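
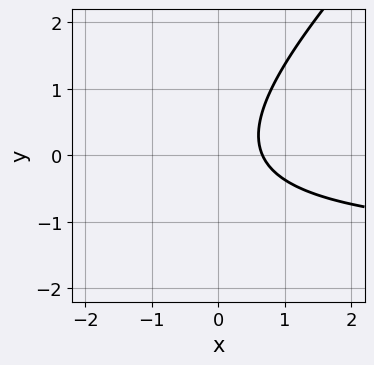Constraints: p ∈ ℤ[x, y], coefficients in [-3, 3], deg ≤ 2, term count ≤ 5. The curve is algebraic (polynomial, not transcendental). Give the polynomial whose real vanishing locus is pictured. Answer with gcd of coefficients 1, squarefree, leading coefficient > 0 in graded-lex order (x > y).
2*x*y - 2*y^2 + 3*x - 2

The degree is 2 — no degree-1 curve has this shape.
Reading off the gridlines: no y-intercept at any integer in the box.
Matching integer coefficients to the picture gives p.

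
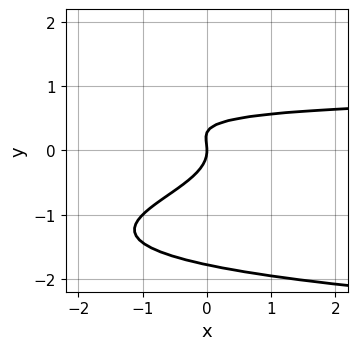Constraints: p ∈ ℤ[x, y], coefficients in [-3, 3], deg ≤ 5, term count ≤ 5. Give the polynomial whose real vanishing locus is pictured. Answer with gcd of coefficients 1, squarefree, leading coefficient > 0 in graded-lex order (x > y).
(a) The degree is 4 — the shape is more complex than any degree-3 curve.
(b) Against the integer gridlines: one x-axis crossing is at x = 0; it crosses the y-axis at the gridline y = 0.
(c) These observations pin down the coefficients.

2*y^4 + 3*y^3 + x*y - y^2 - x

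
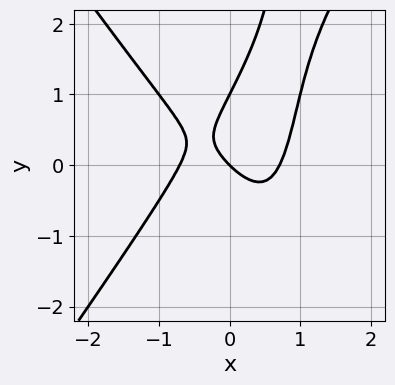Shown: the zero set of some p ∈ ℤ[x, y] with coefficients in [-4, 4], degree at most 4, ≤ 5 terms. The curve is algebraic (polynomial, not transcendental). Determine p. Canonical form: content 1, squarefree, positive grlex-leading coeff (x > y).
2*x^3 - x*y^2 + y^2 - x - y

(a) The degree is 3 — the shape is more complex than any degree-2 curve.
(b) Checking where it meets the axes: among the integer gridlines, it crosses the y-axis at y ∈ {0, 1}; it crosses the x-axis at the gridline x = 0.
(c) Fitting integer coefficients to these (and the overall shape) gives p.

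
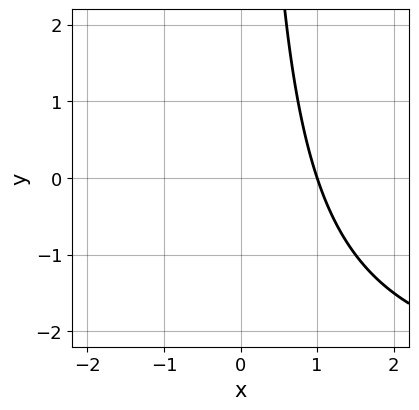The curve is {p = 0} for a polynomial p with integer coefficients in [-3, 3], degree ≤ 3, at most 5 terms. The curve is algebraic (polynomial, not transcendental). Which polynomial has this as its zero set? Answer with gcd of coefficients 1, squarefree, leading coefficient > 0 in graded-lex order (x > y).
x*y + 3*x - 3

First, deg p = 2. A generic line meets the curve in up to 2 points.
Next, against the integer gridlines: the curve avoids every integer y-axis point in the box; one x-axis crossing is at x = 1.
Finally, matching integer coefficients to the picture gives p.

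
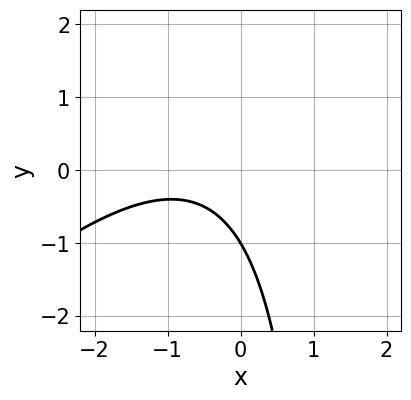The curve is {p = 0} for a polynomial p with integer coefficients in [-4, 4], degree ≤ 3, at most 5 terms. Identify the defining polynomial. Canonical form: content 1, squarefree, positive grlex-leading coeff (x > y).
The degree is 2 — a generic line meets the curve in up to 2 points.
From the visible intercepts: the curve avoids every integer x-axis point in the box; one y-axis crossing is at y = -1.
Together with the visible shape, these determine p as stated.

2*x^2 - 2*x*y + 3*x + 3*y + 3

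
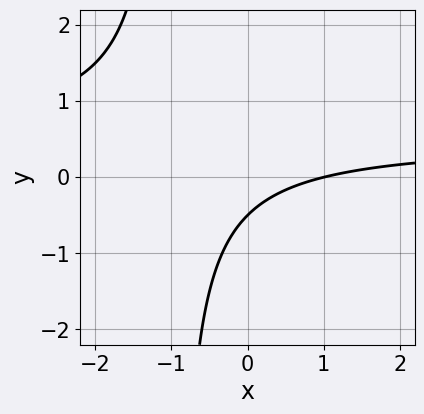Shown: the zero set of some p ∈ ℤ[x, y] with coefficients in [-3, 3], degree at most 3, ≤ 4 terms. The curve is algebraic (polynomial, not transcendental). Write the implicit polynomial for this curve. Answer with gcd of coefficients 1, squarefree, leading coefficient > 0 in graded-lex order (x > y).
1. deg p = 2. The shape is more complex than any degree-1 curve.
2. Observable constraints: one x-axis crossing is at x = 1.
3. Putting this together gives p.

2*x*y - x + 2*y + 1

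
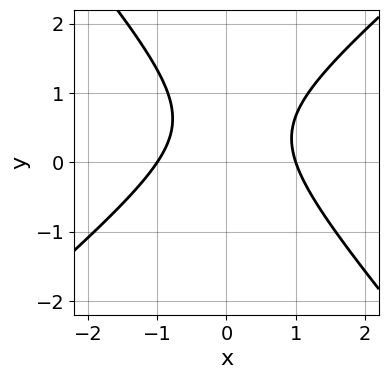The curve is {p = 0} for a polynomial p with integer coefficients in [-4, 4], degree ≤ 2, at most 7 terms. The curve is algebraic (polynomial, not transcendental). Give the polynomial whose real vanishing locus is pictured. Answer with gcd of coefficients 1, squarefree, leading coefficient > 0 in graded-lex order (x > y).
1. deg p = 2. The shape is more complex than any degree-1 curve.
2. Observable constraints: the curve avoids every integer y-axis point in the box; the x-axis gridline crossings are at x ∈ {-1, 1}.
3. These observations pin down the coefficients.

3*x^2 - x*y - 3*y^2 + 3*y - 3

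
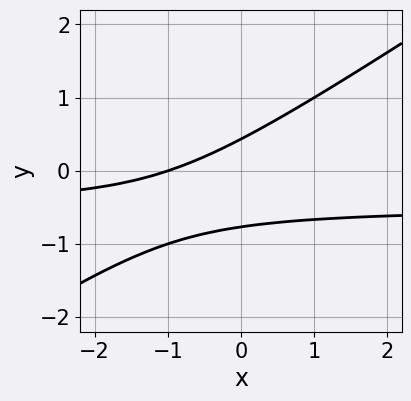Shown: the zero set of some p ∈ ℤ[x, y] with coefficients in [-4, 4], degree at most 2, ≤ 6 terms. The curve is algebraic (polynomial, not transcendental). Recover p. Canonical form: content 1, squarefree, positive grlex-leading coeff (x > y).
2*x*y - 3*y^2 + x - y + 1

deg p = 2.
From the visible intercepts: one x-axis crossing is at x = -1.
Fitting integer coefficients to these (and the overall shape) gives p.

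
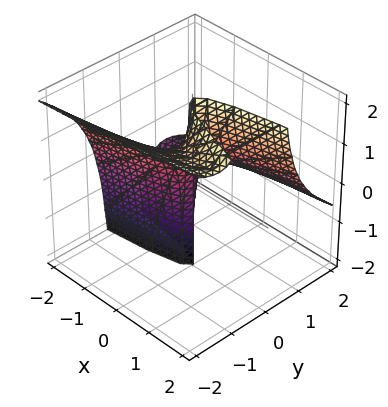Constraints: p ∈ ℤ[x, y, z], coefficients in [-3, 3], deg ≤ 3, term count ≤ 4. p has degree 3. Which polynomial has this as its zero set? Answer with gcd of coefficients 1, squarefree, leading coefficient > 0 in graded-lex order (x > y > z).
2*y^3 + 3*y^2*z - 2*y^2 - x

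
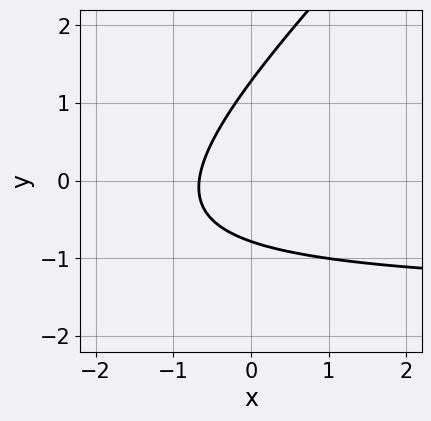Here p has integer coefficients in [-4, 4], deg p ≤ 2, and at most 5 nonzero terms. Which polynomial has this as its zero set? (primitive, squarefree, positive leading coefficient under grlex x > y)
2*x*y - 2*y^2 + 3*x + y + 2

1. The degree is 2 — the shape is more complex than any degree-1 curve.
2. Putting this together gives p.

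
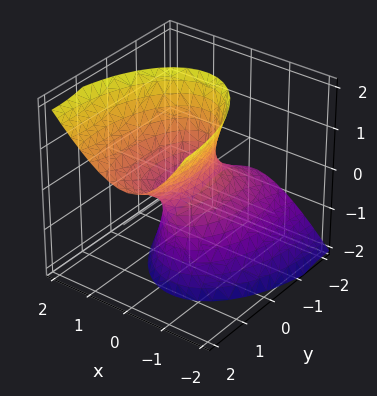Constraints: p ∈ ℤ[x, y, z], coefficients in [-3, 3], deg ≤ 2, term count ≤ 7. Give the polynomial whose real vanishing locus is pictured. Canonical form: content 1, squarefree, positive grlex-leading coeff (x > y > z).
3*x^2 - x*z + y^2 - 2*y*z - z^2 - 1

The degree is 2 — a generic line meets the surface in up to 2 points.
Observable constraints: among the integer gridlines, it crosses the y-axis at y ∈ {-1, 1}; it misses every integer gridline on the z-axis.
Matching integer coefficients to the picture gives p.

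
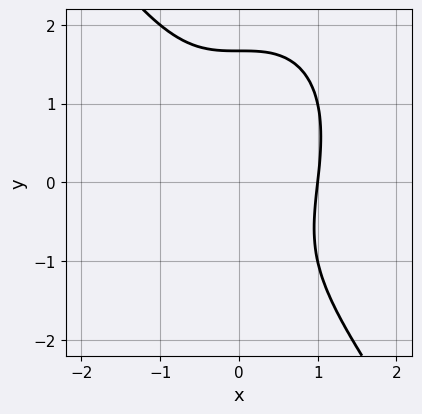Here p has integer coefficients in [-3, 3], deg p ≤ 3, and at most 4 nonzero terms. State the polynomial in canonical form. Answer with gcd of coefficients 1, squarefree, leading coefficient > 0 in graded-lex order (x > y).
(a) Degree: the shape is more complex than any degree-2 curve, so deg p = 3.
(b) From the axis intercepts and sections: it crosses the x-axis at the gridline x = 1.
(c) Assembling these constraints gives the stated polynomial.

3*x^3 + y^3 - y - 3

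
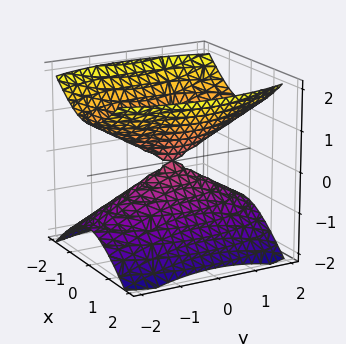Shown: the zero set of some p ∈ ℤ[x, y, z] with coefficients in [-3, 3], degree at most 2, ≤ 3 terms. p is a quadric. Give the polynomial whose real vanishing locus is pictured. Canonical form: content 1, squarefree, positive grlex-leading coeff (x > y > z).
3*x^2 + y^2 - 3*z^2

(a) I count 2 distinct pieces. Treating them together as one polynomial.
(b) Degree: two nappes meeting at a single point; a quadric, so deg p = 2.
(c) Symmetries: the y ↦ −y reflection is a symmetry, so y appears only in even powers; it's symmetric under z → −z, forcing even powers of z; the x ↦ −x reflection is a symmetry, so x appears only in even powers.
(d) Against the integer gridlines: one z-axis crossing is at z = 0; it crosses the x-axis at the gridline x = 0; it crosses the y-axis at the gridline y = 0.
(e) The integer polynomial consistent with all of this is the stated p.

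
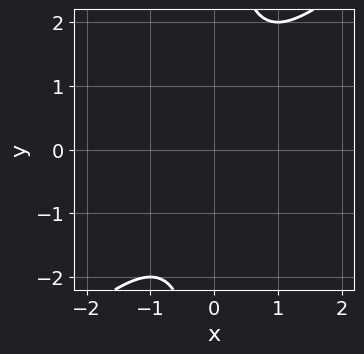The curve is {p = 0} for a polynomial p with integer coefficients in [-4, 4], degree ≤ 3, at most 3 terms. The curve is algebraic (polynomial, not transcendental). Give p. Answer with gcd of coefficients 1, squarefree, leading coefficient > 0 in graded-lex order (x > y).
First, the degree is 2 — a generic line meets the curve in up to 2 points.
Then, against the integer gridlines: it misses every integer gridline on the y-axis; the curve avoids every integer x-axis point in the box.
Finally, fitting integer coefficients to these (and the overall shape) gives p.

x^2 - x*y + 1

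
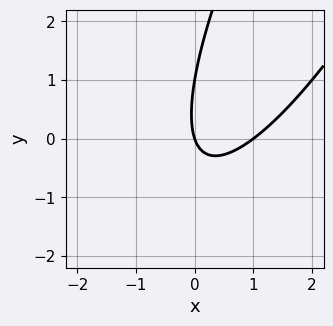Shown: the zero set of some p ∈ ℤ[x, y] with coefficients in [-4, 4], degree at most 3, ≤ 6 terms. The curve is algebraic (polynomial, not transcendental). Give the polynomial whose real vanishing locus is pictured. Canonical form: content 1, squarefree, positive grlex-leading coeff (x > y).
3*x^2 - 3*x*y + y^2 - 3*x - y

Degree: a generic line meets the curve in up to 2 points, so deg p = 2.
Checking where it meets the axes: the x-axis gridline crossings are at x ∈ {0, 1}; among the integer gridlines, it crosses the y-axis at y ∈ {0, 1}.
Together with the visible shape, these determine p as stated.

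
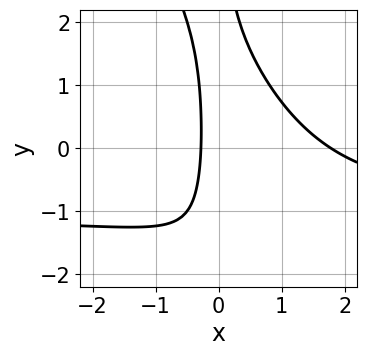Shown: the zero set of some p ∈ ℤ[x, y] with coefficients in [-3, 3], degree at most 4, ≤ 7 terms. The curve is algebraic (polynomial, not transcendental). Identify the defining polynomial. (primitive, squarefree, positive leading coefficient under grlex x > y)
First, degree: a generic line meets the curve in up to 3 points, so deg p = 3.
Next, from the visible intercepts: it misses every integer gridline on the y-axis.
Finally, these observations pin down the coefficients.

2*x^2*y + x*y^2 + 2*x^2 - 3*x - 1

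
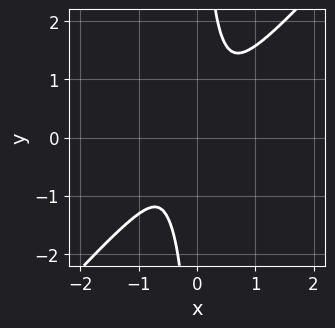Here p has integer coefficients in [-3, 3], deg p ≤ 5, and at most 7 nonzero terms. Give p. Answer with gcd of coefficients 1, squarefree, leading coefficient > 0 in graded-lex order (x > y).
2*x^4 + 2*x^3*y - 3*x*y^3 + x^2*y + 2*y^2

1. Degree: no degree-3 curve has this shape, so deg p = 4.
2. Solving for integer coefficients yields p as stated.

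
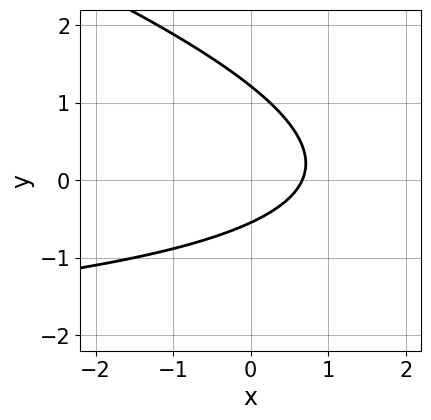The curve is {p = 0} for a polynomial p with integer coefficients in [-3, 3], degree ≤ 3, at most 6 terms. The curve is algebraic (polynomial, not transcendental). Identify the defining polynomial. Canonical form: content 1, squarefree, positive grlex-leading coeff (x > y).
(a) deg p = 2.
(b) The integer polynomial consistent with all of this is the stated p.

x*y + 3*y^2 + 3*x - 2*y - 2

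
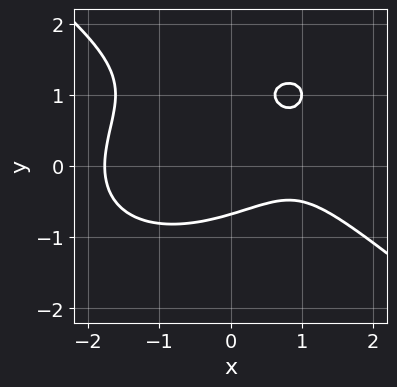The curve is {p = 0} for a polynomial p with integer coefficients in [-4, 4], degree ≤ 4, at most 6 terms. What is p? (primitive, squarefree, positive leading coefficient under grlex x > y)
deg p = 3. No degree-2 curve has this shape.
The integer polynomial consistent with all of this is the stated p.

x^3 + 2*y^3 - 3*y^2 - 2*x + 2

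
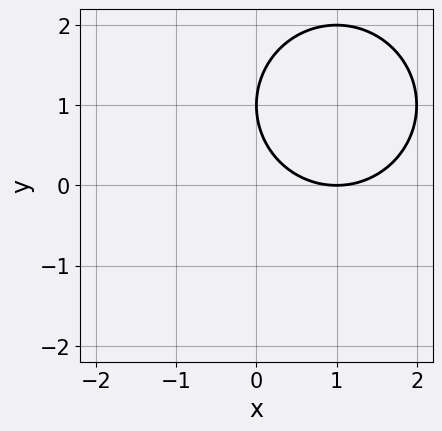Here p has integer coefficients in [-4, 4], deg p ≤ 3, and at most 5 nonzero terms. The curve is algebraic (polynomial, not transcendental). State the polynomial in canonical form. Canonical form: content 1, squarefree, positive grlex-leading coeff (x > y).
First, the degree is 2 — no degree-1 curve has this shape.
Next, from the visible intercepts: it meets the x-axis at x = 1 (among the integer gridlines); it meets the y-axis at y = 1 (among the integer gridlines).
Finally, matching integer coefficients to the picture gives p.

x^2 + y^2 - 2*x - 2*y + 1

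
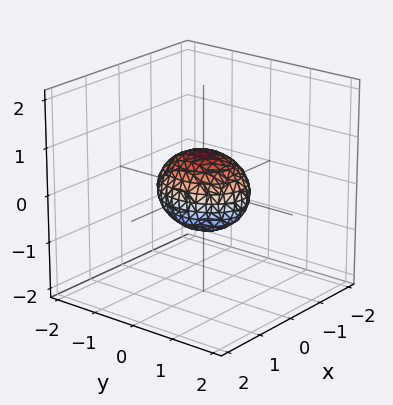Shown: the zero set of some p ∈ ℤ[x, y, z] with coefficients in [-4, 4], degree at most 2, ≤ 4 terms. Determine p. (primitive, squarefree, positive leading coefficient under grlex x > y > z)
First, degree: bounded and convex; a quadric, so deg p = 2.
Then, symmetries: the y ↦ −y reflection is a symmetry, so y appears only in even powers; the z ↦ −z reflection is a symmetry, so z appears only in even powers; it's symmetric under x → −x, forcing even powers of x.
Then, reading off the gridlines: the y-axis gridline crossings are at y ∈ {-1, 1}.
Finally, together with the visible shape, these determine p as stated.

3*x^2 + 2*y^2 + 3*z^2 - 2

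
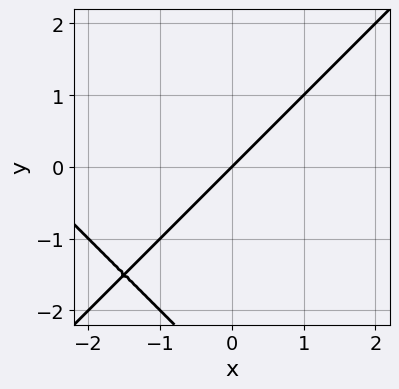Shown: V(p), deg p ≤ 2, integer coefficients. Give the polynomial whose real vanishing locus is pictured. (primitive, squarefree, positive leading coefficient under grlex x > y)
x^2 - y^2 + 3*x - 3*y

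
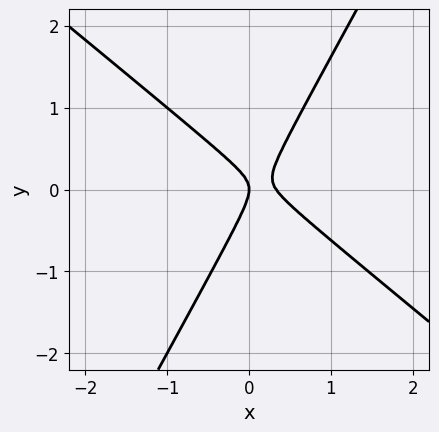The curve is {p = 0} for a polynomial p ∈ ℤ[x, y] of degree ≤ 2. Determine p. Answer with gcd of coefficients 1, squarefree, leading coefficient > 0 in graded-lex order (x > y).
3*x^2 + 2*x*y - 2*y^2 - x

First, the degree is 2 — no degree-1 curve has this shape.
Next, reading off the gridlines: it crosses the x-axis at the gridline x = 0; it meets the y-axis at y = 0 (among the integer gridlines).
Finally, assembling these constraints gives the stated polynomial.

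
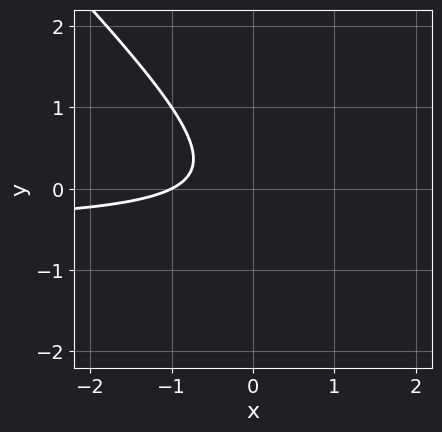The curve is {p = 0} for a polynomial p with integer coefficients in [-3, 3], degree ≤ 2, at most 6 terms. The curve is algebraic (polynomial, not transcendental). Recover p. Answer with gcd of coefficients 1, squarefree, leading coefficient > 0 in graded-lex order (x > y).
2*x*y + 2*y^2 + x + 1

The degree is 2 — no degree-1 curve has this shape.
Against the integer gridlines: it misses every integer gridline on the y-axis; it meets the x-axis at x = -1 (among the integer gridlines).
Together with the visible shape, these determine p as stated.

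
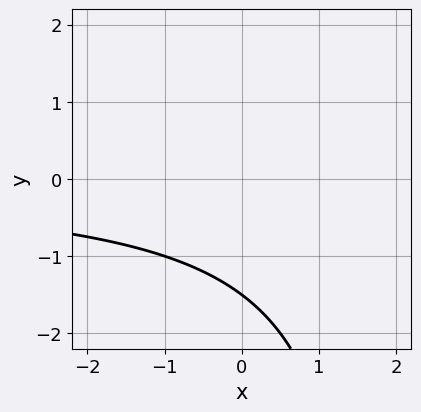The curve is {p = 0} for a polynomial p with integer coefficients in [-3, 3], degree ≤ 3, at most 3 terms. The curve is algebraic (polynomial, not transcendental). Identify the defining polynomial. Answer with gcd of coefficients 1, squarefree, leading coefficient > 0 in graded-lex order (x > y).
x*y - 2*y - 3

deg p = 2.
Checking where it meets the axes: no x-intercept at any integer in the box.
Fitting integer coefficients to these (and the overall shape) gives p.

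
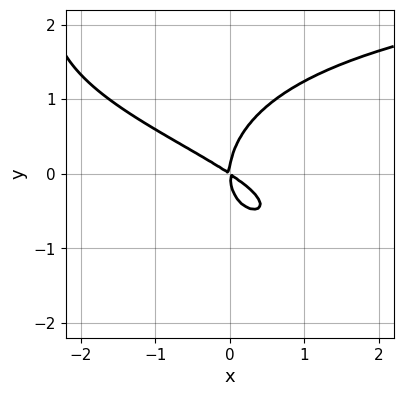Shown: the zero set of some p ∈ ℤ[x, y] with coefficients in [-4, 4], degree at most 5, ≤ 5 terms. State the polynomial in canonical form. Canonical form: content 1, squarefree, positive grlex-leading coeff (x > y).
x*y^3 + 2*y^3 - 2*x^2 - 3*x*y

1. Degree: a generic line meets the curve in up to 4 points, so deg p = 4.
2. Against the integer gridlines: it meets the x-axis at x = 0 (among the integer gridlines); it crosses the y-axis at the gridline y = 0.
3. The integer polynomial consistent with all of this is the stated p.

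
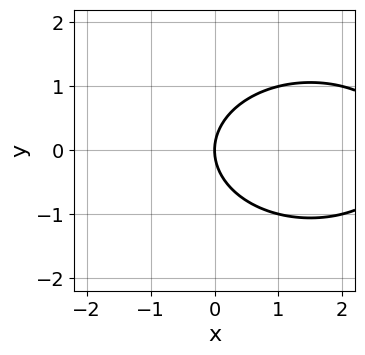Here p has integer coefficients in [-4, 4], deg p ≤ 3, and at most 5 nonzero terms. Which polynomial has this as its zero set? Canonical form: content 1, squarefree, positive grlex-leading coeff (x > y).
First, degree: a generic line meets the curve in up to 2 points, so deg p = 2.
Next, symmetries: mirror symmetry y ↦ −y ⇒ only even powers of y.
Then, against the integer gridlines: it meets the y-axis at y = 0 (among the integer gridlines); one x-axis crossing is at x = 0.
Finally, the integer polynomial consistent with all of this is the stated p.

x^2 + 2*y^2 - 3*x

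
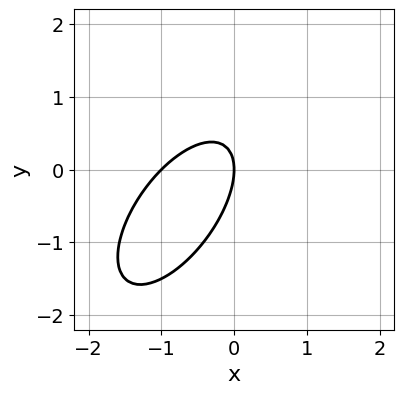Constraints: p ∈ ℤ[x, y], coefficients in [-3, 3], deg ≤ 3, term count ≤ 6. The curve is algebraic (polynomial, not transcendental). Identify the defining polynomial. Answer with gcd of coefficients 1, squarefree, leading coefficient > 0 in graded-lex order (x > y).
(a) The degree is 2 — no degree-1 curve has this shape.
(b) Reading off the gridlines: it meets the y-axis at y = 0 (among the integer gridlines); among the integer gridlines, it crosses the x-axis at x ∈ {-1, 0}.
(c) Solving for integer coefficients yields p as stated.

3*x^2 - 3*x*y + 2*y^2 + 3*x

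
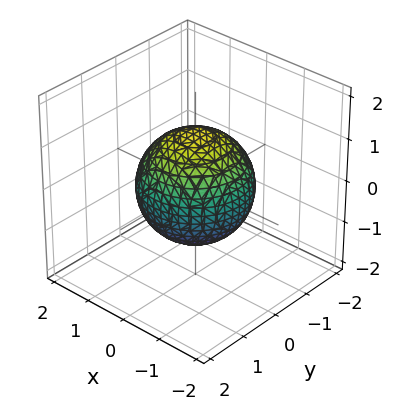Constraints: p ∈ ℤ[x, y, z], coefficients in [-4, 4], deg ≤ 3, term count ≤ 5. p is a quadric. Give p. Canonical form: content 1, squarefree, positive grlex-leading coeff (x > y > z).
deg p = 2. A closed, bounded, convex surface; a quadric.
By symmetry, every cross-section ⟂ z is a circle, so x, y appear only via x² + y²; mirror symmetry z ↦ −z ⇒ only even powers of z.
Reading off the gridlines: a circular section at z = 1 has radius between 0 and 1.
The integer polynomial consistent with all of this is the stated p.

2*x^2 + 2*y^2 + 2*z^2 - 3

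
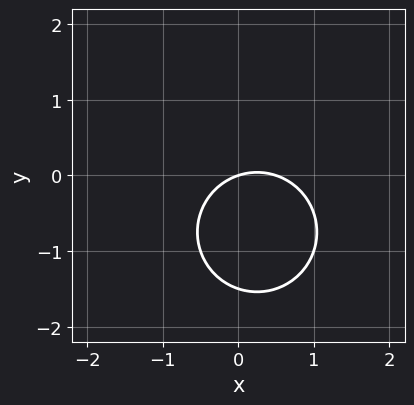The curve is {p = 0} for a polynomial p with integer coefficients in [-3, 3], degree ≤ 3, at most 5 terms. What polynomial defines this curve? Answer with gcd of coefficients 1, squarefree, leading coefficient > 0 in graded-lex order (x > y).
1. Degree: no degree-1 curve has this shape, so deg p = 2.
2. Observable constraints: it crosses the y-axis at the gridline y = 0; it crosses the x-axis at the gridline x = 0.
3. The integer polynomial consistent with all of this is the stated p.

2*x^2 + 2*y^2 - x + 3*y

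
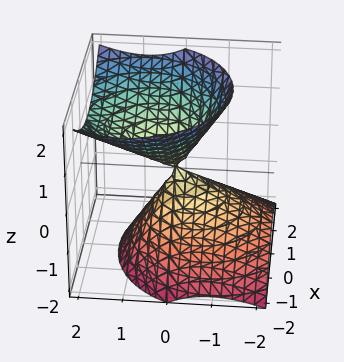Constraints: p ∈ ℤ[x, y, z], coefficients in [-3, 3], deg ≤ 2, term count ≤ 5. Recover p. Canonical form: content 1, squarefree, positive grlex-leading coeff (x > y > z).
The degree is 2 — the shape is more complex than any degree-1 surface.
Against the integer gridlines: it meets the y-axis at y = 0 (among the integer gridlines); it meets the x-axis at x = 0 (among the integer gridlines).
Matching integer coefficients to the picture gives p.

x^2 + y^2 - y*z - z^2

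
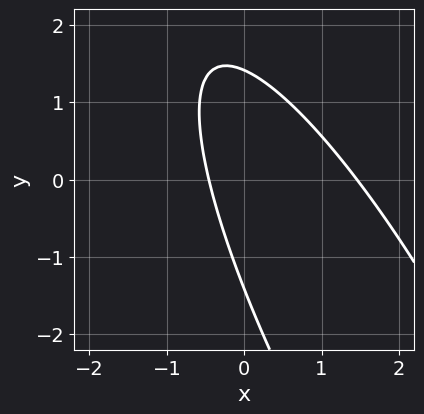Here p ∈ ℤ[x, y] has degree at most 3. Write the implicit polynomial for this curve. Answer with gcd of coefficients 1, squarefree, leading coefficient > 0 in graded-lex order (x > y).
(a) Degree: a generic line meets the curve in up to 2 points, so deg p = 2.
(b) Solving for integer coefficients yields p as stated.

3*x^2 + 3*x*y + y^2 - 3*x - 2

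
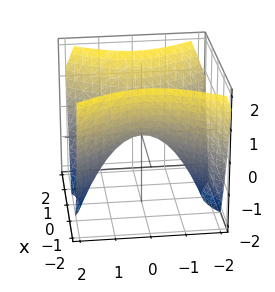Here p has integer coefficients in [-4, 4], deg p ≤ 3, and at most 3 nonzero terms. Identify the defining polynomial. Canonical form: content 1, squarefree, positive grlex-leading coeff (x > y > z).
First, degree: a hyperbolic paraboloid; a quadric, so deg p = 2.
Then, symmetries: the x ↦ −x reflection is a symmetry, so x appears only in even powers; mirror symmetry y ↦ −y ⇒ only even powers of y.
Then, checking where it meets the axes: it meets the x-axis at x = 0 (among the integer gridlines); it meets the z-axis at z = 0 (among the integer gridlines).
Finally, assembling these constraints gives the stated polynomial.

3*x^2 - 2*y^2 - 3*z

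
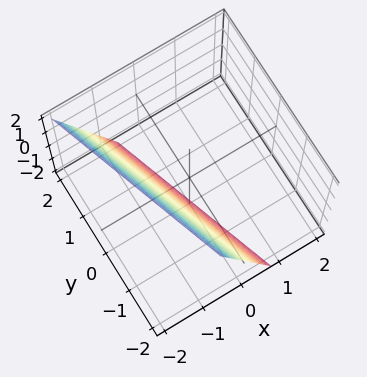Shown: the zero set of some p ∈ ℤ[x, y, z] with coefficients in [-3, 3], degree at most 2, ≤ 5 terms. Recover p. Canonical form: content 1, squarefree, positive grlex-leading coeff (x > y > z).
First, deg p = 1. The surface is flat (a plane).
Next, from the visible intercepts: it meets the y-axis at y = -2 (among the integer gridlines); it crosses the z-axis at the gridline z = -2.
Finally, assembling these constraints gives the stated polynomial.

3*x + y + z + 2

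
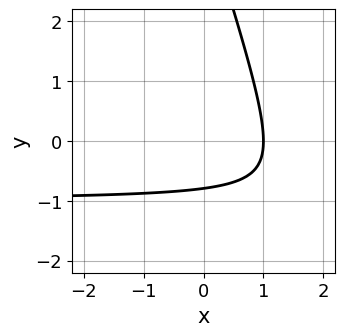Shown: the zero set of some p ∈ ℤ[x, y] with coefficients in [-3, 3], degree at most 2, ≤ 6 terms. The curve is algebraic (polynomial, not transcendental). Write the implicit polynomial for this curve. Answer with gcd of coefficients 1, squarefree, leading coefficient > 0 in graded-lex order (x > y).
deg p = 2.
From the visible intercepts: it meets the x-axis at x = 1 (among the integer gridlines).
Fitting integer coefficients to these (and the overall shape) gives p.

3*x*y + y^2 + 3*x - 3*y - 3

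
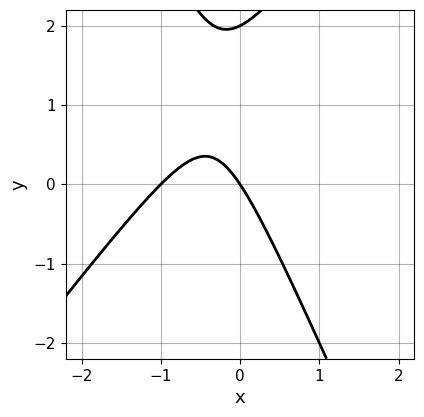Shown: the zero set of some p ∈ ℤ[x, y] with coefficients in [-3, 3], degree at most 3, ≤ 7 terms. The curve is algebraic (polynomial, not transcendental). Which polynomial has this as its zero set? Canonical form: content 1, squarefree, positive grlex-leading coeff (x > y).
3*x^2 - x*y - y^2 + 3*x + 2*y

First, the degree is 2 — a generic line meets the curve in up to 2 points.
Then, reading off the gridlines: among the integer gridlines, it crosses the y-axis at y ∈ {0, 2}; the x-axis gridline crossings are at x ∈ {-1, 0}.
Finally, solving for integer coefficients yields p as stated.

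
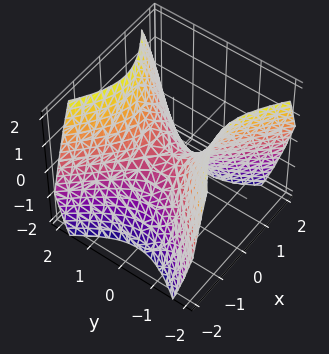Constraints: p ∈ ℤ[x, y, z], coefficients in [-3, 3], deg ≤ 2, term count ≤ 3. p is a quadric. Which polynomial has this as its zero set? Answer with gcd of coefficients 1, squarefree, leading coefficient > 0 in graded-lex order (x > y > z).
x^2 - y^2 + z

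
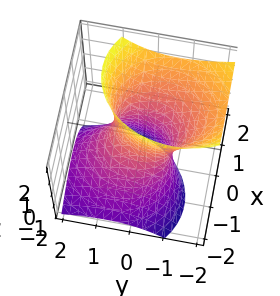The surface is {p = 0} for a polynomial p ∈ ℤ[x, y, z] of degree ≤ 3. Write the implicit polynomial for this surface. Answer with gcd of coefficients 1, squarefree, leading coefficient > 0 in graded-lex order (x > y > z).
3*x^2 - 3*x*z + 2*y^2 + 2*y*z - z^2 - 2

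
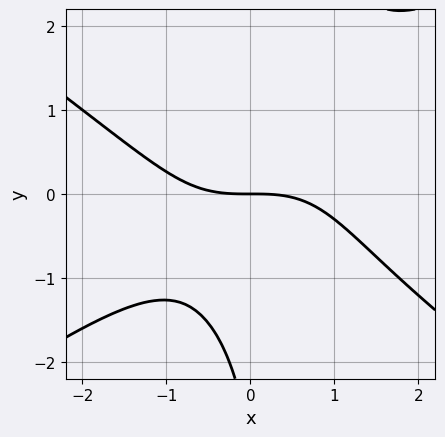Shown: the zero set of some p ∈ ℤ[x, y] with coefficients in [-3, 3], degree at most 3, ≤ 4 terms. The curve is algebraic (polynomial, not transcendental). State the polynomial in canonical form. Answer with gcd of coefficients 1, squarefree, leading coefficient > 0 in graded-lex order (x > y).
x^3 - 2*x*y^2 + y^2 + 3*y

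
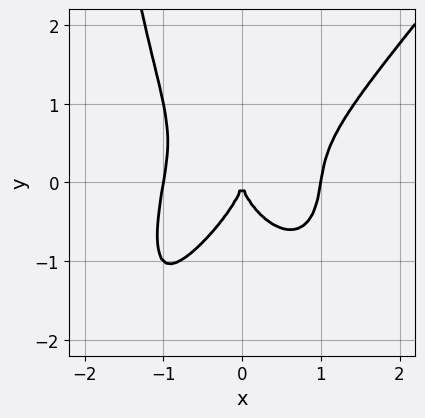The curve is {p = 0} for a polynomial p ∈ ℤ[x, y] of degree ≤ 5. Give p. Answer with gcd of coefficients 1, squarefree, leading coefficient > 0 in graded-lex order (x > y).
3*x^4 - x^3*y - x*y^3 - 2*y^3 - 3*x^2

1. The degree is 4 — no degree-3 curve has this shape.
2. Checking where it meets the axes: among the integer gridlines, it crosses the x-axis at x ∈ {-1, 0, 1}; it meets the y-axis at y = 0 (among the integer gridlines).
3. Matching integer coefficients to the picture gives p.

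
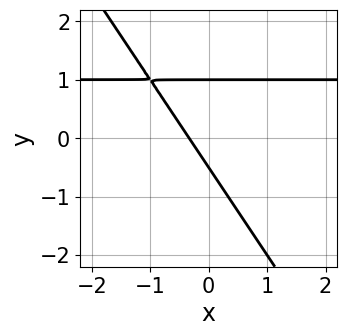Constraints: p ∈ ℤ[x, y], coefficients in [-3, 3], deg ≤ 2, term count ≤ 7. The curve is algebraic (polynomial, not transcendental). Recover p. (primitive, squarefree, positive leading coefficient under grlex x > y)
3*x*y + 2*y^2 - 3*x - y - 1

(a) deg p = 2. The shape is more complex than any degree-1 curve.
(b) From the visible intercepts: it crosses the y-axis at the gridline y = 1.
(c) Assembling these constraints gives the stated polynomial.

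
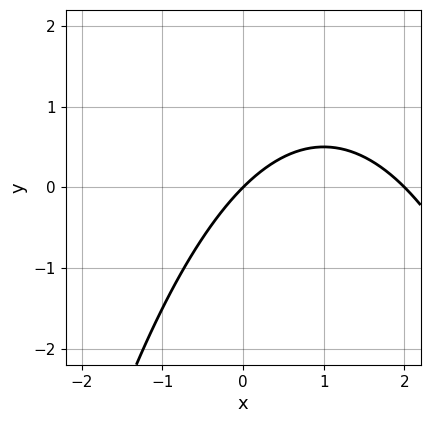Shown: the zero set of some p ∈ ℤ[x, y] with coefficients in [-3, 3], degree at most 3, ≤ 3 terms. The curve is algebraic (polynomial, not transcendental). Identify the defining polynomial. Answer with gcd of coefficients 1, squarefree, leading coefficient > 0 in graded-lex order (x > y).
x^2 - 2*x + 2*y

1. deg p = 2. A generic line meets the curve in up to 2 points.
2. Observable constraints: among the integer gridlines, it crosses the x-axis at x ∈ {0, 2}; it meets the y-axis at y = 0 (among the integer gridlines).
3. Solving for integer coefficients yields p as stated.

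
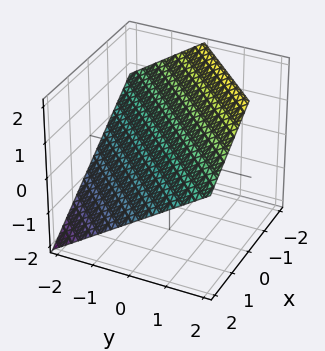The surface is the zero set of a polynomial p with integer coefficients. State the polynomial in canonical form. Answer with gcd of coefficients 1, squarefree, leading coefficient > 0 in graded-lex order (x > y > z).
2*x - 2*y + 3*z - 2

1. The degree is 1 — the surface is flat (a plane).
2. Checking where it meets the axes: it meets the x-axis at x = 1 (among the integer gridlines); one y-axis crossing is at y = -1.
3. The integer polynomial consistent with all of this is the stated p.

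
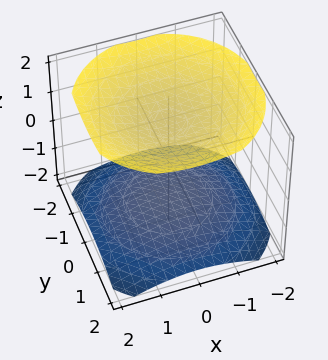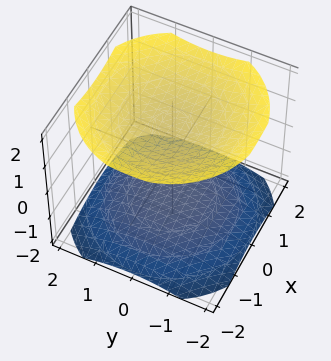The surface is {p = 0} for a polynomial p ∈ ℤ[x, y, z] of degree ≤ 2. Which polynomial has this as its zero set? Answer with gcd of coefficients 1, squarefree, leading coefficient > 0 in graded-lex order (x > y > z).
x^2 + y^2 - 2*z^2 + 3

(a) I count 2 distinct pieces. They look like related sheets of one shape, so recover p as a whole.
(b) The degree is 2 — two separate bowl-shaped sheets opening away from each other; a quadric.
(c) By symmetry, the z-axis is an axis of rotation, so x and y enter only as x² + y²; it's symmetric under z → −z, forcing even powers of z.
(d) Observable constraints: it misses every integer gridline on the y-axis; no x-intercept at any integer in the box.
(e) Matching integer coefficients to the picture gives p.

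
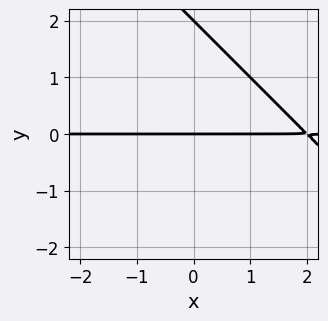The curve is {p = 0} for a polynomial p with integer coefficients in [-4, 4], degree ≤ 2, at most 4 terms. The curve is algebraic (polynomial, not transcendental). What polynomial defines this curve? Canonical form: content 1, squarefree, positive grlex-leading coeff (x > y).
x*y + y^2 - 2*y

(a) The degree is 2 — no degree-1 curve has this shape.
(b) Checking where it meets the axes: among the integer gridlines, it crosses the y-axis at y ∈ {0, 2}; the visible x-axis segment lies entirely on the curve.
(c) Together with the visible shape, these determine p as stated.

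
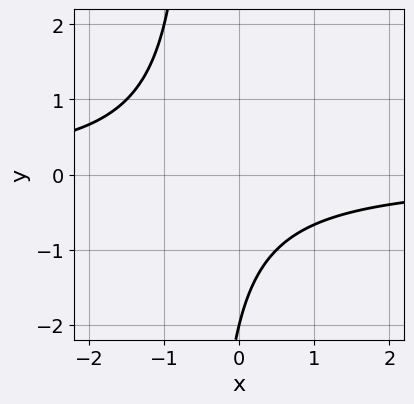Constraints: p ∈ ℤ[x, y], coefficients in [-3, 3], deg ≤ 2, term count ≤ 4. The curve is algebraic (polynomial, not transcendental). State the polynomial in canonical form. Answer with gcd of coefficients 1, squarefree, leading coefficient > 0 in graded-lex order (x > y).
Degree: no degree-1 curve has this shape, so deg p = 2.
Observable constraints: it crosses the y-axis at the gridline y = -2; the curve avoids every integer x-axis point in the box.
Solving for integer coefficients yields p as stated.

2*x*y + y + 2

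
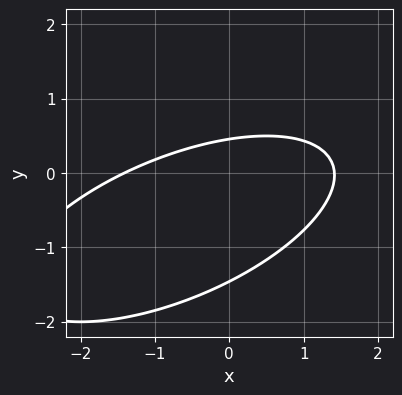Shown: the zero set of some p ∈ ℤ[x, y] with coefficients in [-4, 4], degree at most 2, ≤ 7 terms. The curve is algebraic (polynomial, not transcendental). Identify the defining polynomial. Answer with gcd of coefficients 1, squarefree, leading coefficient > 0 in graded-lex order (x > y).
deg p = 2. No degree-1 curve has this shape.
The integer polynomial consistent with all of this is the stated p.

x^2 - 2*x*y + 3*y^2 + 3*y - 2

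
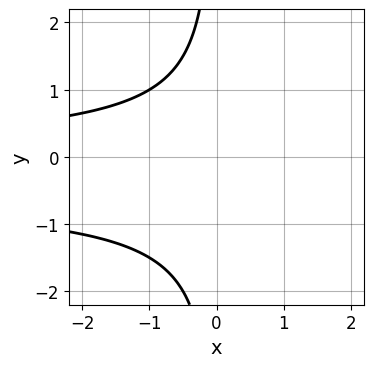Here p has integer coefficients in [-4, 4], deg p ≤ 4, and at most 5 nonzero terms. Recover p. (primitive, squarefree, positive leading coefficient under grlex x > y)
2*x*y^2 + x*y + 3

1. deg p = 3.
2. From the visible intercepts: it misses every integer gridline on the x-axis; no y-intercept at any integer in the box.
3. Solving for integer coefficients yields p as stated.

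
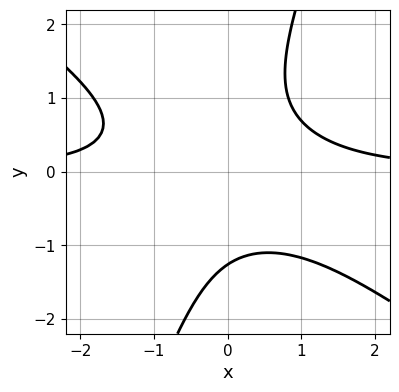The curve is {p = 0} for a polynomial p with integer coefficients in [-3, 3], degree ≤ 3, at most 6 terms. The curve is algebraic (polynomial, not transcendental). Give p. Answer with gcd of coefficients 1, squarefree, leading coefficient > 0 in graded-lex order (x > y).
2*x^2*y + 2*x*y^2 - y^3 - 2

(a) Degree: the shape is more complex than any degree-2 curve, so deg p = 3.
(b) From the visible intercepts: the curve avoids every integer x-axis point in the box.
(c) Together with the visible shape, these determine p as stated.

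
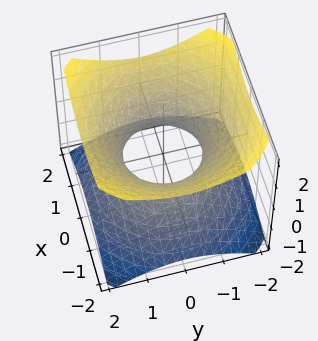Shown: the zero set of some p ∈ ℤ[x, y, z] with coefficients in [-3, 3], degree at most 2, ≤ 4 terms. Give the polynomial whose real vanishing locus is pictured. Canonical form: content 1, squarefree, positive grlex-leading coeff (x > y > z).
(a) The degree is 2 — no degree-1 surface has this shape.
(b) Symmetries: every cross-section ⟂ z is a circle, so x, y appear only via x² + y².
(c) Checking where it meets the axes: among the integer gridlines, it crosses the y-axis at y ∈ {-1, 1}; the x-axis gridline crossings are at x ∈ {-1, 1}; a circular section at z = 0 has radius exactly 1.
(d) Assembling these constraints gives the stated polynomial.

2*x^2 + 2*y^2 - 3*z^2 - 2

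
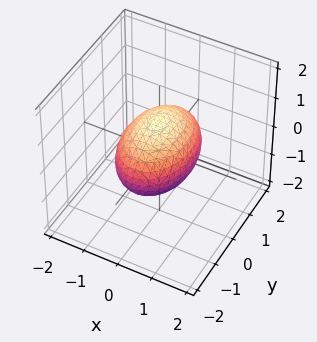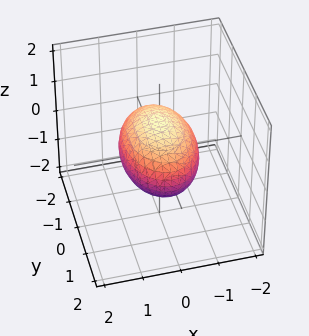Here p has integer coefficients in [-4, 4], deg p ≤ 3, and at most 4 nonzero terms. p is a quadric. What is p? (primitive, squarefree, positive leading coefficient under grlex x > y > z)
2*x^2 + y^2 + 2*z^2 - 2

(a) deg p = 2. A closed, bounded, convex surface; a quadric.
(b) Symmetries: it's symmetric under x → −x, forcing even powers of x; it's symmetric under z → −z, forcing even powers of z; it's symmetric under y → −y, forcing even powers of y.
(c) From the visible intercepts: the x-axis gridline crossings are at x ∈ {-1, 1}; among the integer gridlines, it crosses the z-axis at z ∈ {-1, 1}.
(d) Fitting integer coefficients to these (and the overall shape) gives p.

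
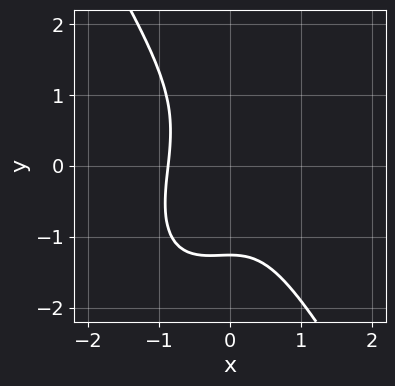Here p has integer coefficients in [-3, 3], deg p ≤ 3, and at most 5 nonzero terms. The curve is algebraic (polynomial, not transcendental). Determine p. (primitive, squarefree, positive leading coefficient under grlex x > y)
3*x^3 - x^2*y + y^3 + 2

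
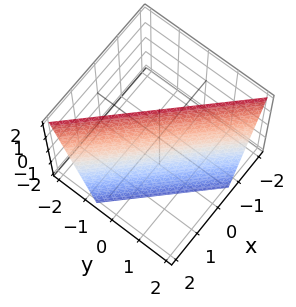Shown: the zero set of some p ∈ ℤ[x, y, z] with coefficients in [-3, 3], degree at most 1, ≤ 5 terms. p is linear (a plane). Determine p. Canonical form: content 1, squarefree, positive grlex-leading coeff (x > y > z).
First, deg p = 1. Every cross-section is a straight line — this is a plane.
Next, from the axis intercepts and sections: it meets the z-axis at z = 2 (among the integer gridlines).
Finally, the integer polynomial consistent with all of this is the stated p.

3*x + 3*y + z - 2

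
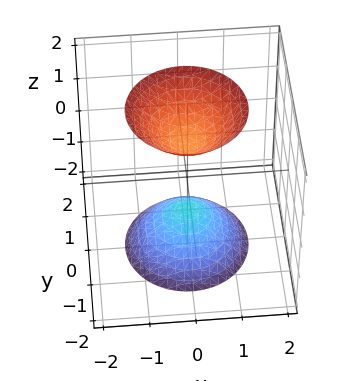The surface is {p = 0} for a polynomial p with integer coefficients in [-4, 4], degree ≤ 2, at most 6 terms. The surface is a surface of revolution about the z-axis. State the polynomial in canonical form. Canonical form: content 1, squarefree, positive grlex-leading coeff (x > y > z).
2*x^2 + 2*y^2 - z^2 + 1

(a) There are 2 components.
(b) The degree is 2 — a generic line meets the surface in up to 2 points.
(c) Symmetries: rotational symmetry about the z-axis ⇒ p depends on x, y only through x² + y².
(d) Against the integer gridlines: the z-axis gridline crossings are at z ∈ {-1, 1}; the surface avoids every integer y-axis point in the box; a circular section at z = 2 has radius between 1 and 2.
(e) These observations pin down the coefficients.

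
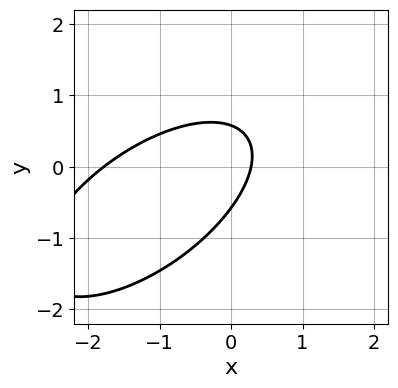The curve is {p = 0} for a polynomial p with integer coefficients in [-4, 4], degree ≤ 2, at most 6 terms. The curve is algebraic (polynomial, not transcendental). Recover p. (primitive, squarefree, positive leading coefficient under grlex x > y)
2*x^2 - 3*x*y + 3*y^2 + 3*x - 1

1. deg p = 2. No degree-1 curve has this shape.
2. The integer polynomial consistent with all of this is the stated p.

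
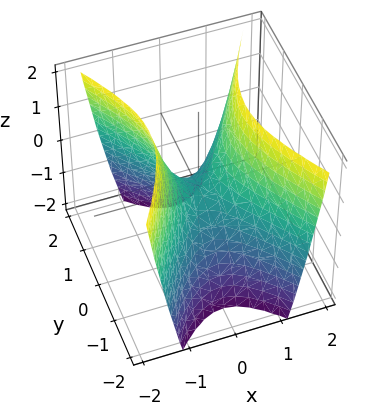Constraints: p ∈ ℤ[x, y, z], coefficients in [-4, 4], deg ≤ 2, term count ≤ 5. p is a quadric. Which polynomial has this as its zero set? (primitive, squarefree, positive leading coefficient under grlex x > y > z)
1. Degree: a hyperbolic paraboloid; a quadric, so deg p = 2.
2. Symmetries: the y ↦ −y reflection is a symmetry, so y appears only in even powers; it's symmetric under x → −x, forcing even powers of x.
3. Checking where it meets the axes: it meets the y-axis at y = 0 (among the integer gridlines); one z-axis crossing is at z = 0; it meets the x-axis at x = 0 (among the integer gridlines).
4. The integer polynomial consistent with all of this is the stated p.

2*x^2 - y^2 - z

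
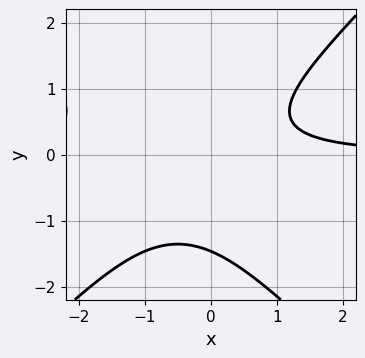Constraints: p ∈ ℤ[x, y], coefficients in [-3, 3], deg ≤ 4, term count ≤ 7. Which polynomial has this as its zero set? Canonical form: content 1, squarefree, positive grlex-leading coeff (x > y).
The degree is 3 — no degree-2 curve has this shape.
From the axis intercepts and sections: it misses every integer gridline on the x-axis.
Together with the visible shape, these determine p as stated.

x^2*y - y^3 + x*y - y^2 - 1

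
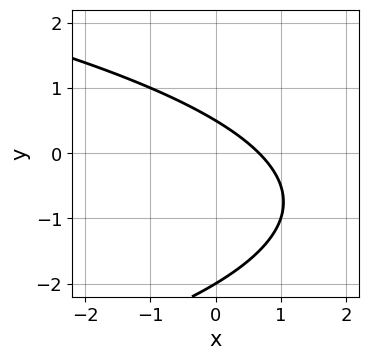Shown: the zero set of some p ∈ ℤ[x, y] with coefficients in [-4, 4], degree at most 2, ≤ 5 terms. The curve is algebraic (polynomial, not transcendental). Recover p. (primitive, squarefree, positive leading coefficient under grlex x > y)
2*y^2 + 3*x + 3*y - 2

(a) deg p = 2. The shape is more complex than any degree-1 curve.
(b) Observable constraints: it meets the y-axis at y = -2 (among the integer gridlines).
(c) Matching integer coefficients to the picture gives p.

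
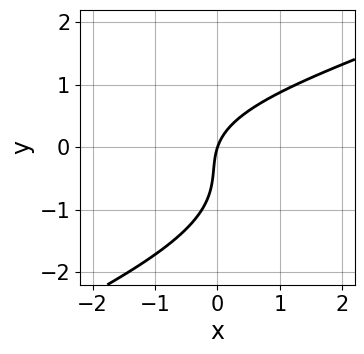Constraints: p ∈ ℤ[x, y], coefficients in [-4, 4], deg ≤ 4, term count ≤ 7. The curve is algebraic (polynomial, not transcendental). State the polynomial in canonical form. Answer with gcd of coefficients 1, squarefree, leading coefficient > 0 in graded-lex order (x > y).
x*y^2 - 2*y^3 - 2*y^2 + 3*x - y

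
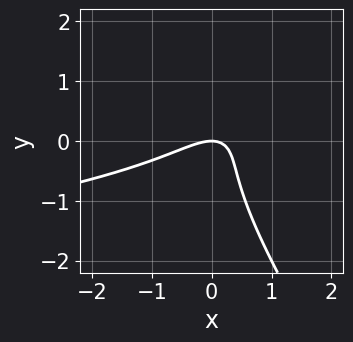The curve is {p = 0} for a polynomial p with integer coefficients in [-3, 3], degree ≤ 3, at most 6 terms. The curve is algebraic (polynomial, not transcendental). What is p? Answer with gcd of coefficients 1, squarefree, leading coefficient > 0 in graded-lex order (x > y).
3*x*y^2 + 2*y^3 + 2*x^2 - 3*x*y + 2*y

(a) deg p = 3. A generic line meets the curve in up to 3 points.
(b) Against the integer gridlines: it crosses the y-axis at the gridline y = 0; it crosses the x-axis at the gridline x = 0.
(c) Solving for integer coefficients yields p as stated.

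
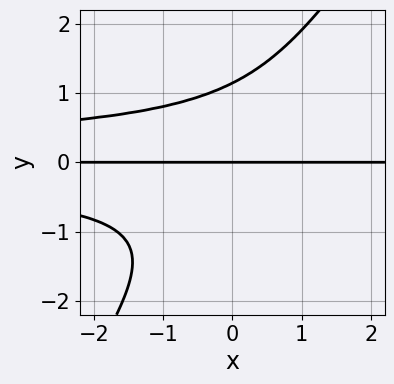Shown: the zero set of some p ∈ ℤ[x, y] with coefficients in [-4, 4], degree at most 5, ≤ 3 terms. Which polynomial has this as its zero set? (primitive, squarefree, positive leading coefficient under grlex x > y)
3*x*y^3 - 2*y^4 + 3*y

(a) Degree: a generic line meets the curve in up to 4 points, so deg p = 4.
(b) Observable constraints: it meets the y-axis at y = 0 (among the integer gridlines); every point of the x-axis in the box is on the curve.
(c) Putting this together gives p.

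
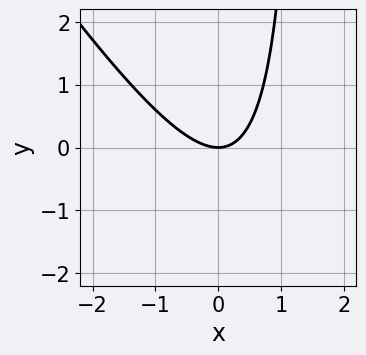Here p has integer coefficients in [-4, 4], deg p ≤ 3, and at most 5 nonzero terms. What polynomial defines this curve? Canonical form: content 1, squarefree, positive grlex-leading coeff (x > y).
1. Degree: the shape is more complex than any degree-1 curve, so deg p = 2.
2. Reading off the gridlines: it meets the x-axis at x = 0 (among the integer gridlines); it meets the y-axis at y = 0 (among the integer gridlines).
3. The integer polynomial consistent with all of this is the stated p.

3*x^2 + 2*x*y - 3*y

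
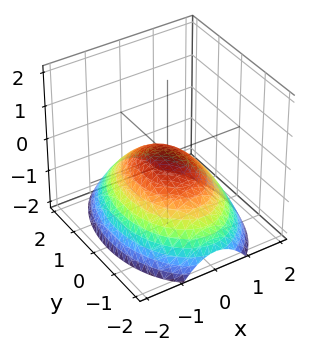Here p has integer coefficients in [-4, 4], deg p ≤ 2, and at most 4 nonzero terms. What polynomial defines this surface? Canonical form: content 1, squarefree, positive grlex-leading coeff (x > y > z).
2*x^2 + y^2 + 3*z

Degree: a paraboloid; a quadric, so deg p = 2.
Symmetries: mirror symmetry x ↦ −x ⇒ only even powers of x; the y ↦ −y reflection is a symmetry, so y appears only in even powers.
Against the integer gridlines: it meets the z-axis at z = 0 (among the integer gridlines); one x-axis crossing is at x = 0.
Assembling these constraints gives the stated polynomial.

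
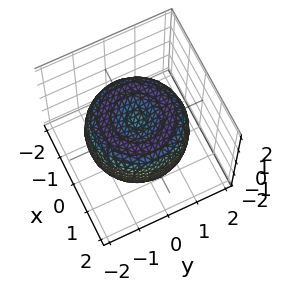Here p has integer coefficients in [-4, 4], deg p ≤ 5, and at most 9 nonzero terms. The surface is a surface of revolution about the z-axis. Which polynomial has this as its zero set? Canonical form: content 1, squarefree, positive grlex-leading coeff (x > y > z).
x^4 + 2*x^2*y^2 + y^4 - 2*x^2 - 2*y^2 + 2*z^2 - 1

Degree: no degree-3 surface has this shape, so deg p = 4.
Symmetry: every cross-section ⟂ z is a circle, so x, y appear only via x² + y².
Reading off the gridlines: a circular section at z = 0 has radius between 1 and 2.
Fitting integer coefficients to these (and the overall shape) gives p.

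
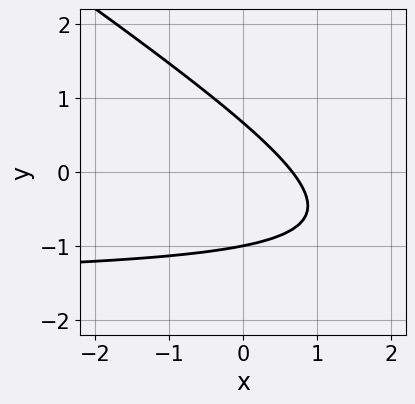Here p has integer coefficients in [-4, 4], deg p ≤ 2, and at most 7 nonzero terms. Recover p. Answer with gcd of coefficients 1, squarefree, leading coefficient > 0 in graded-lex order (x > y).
First, deg p = 2. The shape is more complex than any degree-1 curve.
Then, observable constraints: it meets the y-axis at y = -1 (among the integer gridlines).
Finally, together with the visible shape, these determine p as stated.

2*x*y + 3*y^2 + 3*x + y - 2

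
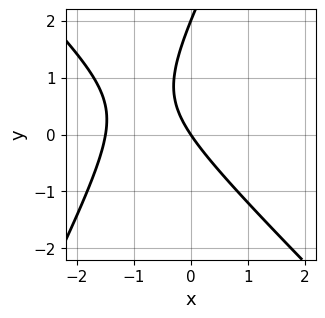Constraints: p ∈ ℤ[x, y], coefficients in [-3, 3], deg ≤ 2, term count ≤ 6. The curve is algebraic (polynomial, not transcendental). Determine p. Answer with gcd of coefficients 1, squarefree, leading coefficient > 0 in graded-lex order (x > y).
2*x^2 + x*y - y^2 + 3*x + 2*y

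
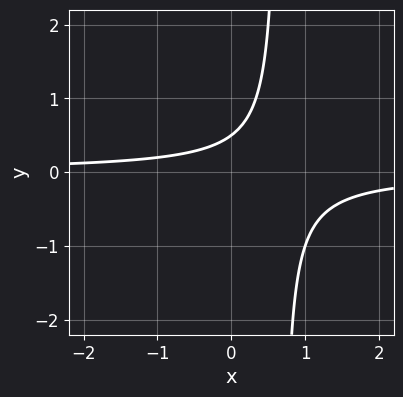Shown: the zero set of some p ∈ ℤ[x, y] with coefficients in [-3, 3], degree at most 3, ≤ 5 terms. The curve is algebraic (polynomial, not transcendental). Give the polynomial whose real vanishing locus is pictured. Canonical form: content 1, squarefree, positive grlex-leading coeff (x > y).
1. Degree: no degree-1 curve has this shape, so deg p = 2.
2. Against the integer gridlines: no x-intercept at any integer in the box.
3. The integer polynomial consistent with all of this is the stated p.

3*x*y - 2*y + 1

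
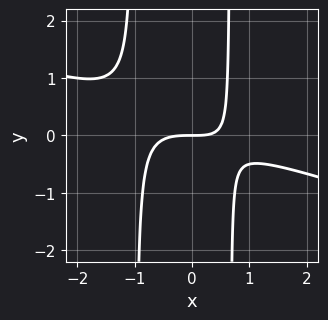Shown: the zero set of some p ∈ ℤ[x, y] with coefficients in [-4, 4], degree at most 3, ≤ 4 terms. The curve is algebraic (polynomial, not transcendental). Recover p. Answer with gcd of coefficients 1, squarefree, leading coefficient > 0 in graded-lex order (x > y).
(a) deg p = 3. The shape is more complex than any degree-2 curve.
(b) Reading off the gridlines: it meets the y-axis at y = 0 (among the integer gridlines); it meets the x-axis at x = 0 (among the integer gridlines).
(c) Putting this together gives p.

x^3 + 3*x^2*y + x*y - 2*y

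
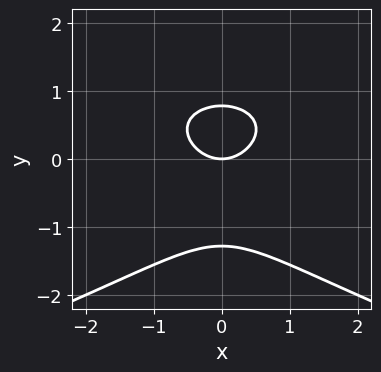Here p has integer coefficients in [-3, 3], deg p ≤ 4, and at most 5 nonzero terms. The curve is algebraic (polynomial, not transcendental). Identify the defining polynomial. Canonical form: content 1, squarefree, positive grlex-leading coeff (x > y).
First, the degree is 3 — the shape is more complex than any degree-2 curve.
Then, symmetries: mirror symmetry x ↦ −x ⇒ only even powers of x.
Next, from the visible intercepts: it crosses the y-axis at the gridline y = 0; one x-axis crossing is at x = 0.
Finally, fitting integer coefficients to these (and the overall shape) gives p.

2*y^3 + 2*x^2 + y^2 - 2*y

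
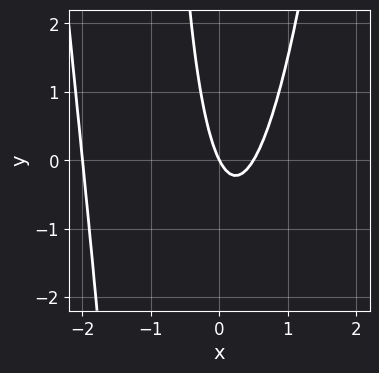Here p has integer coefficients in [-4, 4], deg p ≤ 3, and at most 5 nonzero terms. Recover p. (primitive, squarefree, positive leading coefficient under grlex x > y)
1. deg p = 3. The shape is more complex than any degree-2 curve.
2. Against the integer gridlines: among the integer gridlines, it crosses the x-axis at x ∈ {-2, 0}; it meets the y-axis at y = 0 (among the integer gridlines).
3. These observations pin down the coefficients.

2*x^3 + 3*x^2 - x*y - 2*x - y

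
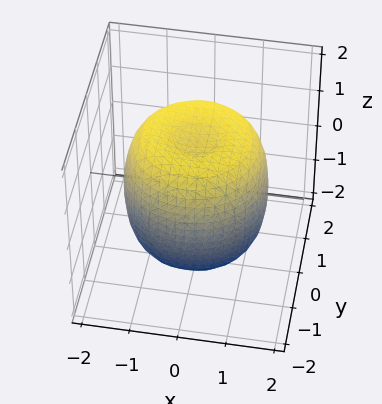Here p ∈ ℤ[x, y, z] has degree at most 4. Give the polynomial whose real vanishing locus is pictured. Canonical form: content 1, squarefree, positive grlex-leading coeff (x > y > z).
2*x^4 + 4*x^2*y^2 + 2*y^4 - 3*x^2 - 3*y^2 + 2*z^2 - 3

1. The degree is 4 — a generic line meets the surface in up to 4 points.
2. Symmetries: the surface is invariant under rotation about z: p = q(x² + y², z).
3. Reading off the gridlines: a circular section at z = 0 has radius between 1 and 2.
4. The integer polynomial consistent with all of this is the stated p.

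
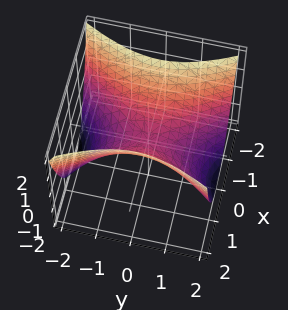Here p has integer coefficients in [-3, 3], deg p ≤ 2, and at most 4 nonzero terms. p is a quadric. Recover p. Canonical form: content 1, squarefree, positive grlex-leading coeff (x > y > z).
First, the degree is 2 — a saddle surface; a quadric.
Next, symmetries: it's symmetric under x → −x, forcing even powers of x; it's symmetric under y → −y, forcing even powers of y.
Next, observable constraints: it crosses the x-axis at the gridline x = 0; it meets the z-axis at z = 0 (among the integer gridlines).
Finally, the integer polynomial consistent with all of this is the stated p.

2*x^2 - y^2 - 2*z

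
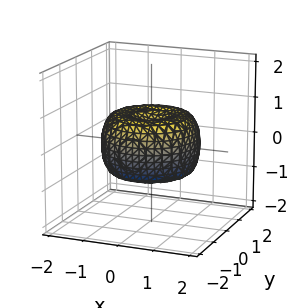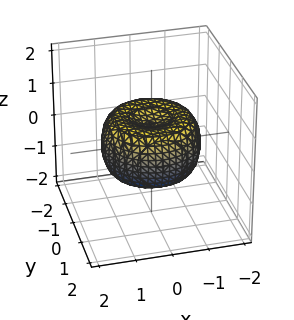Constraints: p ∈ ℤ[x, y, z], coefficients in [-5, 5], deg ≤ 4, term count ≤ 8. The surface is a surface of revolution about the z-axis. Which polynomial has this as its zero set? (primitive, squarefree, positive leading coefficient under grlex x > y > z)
(a) deg p = 4. No degree-3 surface has this shape.
(b) Symmetry: the z-axis is an axis of rotation, so x and y enter only as x² + y².
(c) From the visible intercepts: a circular section at z = 0 has radius between 1 and 2.
(d) The integer polynomial consistent with all of this is the stated p.

2*x^4 + 4*x^2*y^2 + 2*y^4 - 3*x^2 - 3*y^2 + 3*z^2 - 1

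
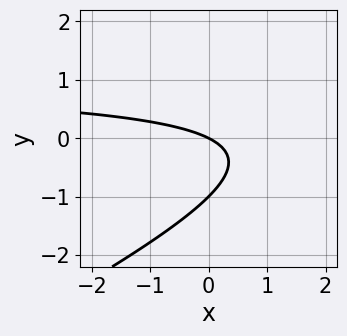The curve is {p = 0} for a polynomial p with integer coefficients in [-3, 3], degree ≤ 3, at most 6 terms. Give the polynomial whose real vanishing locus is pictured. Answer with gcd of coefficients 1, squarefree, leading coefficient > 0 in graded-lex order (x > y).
(a) The degree is 2 — the shape is more complex than any degree-1 curve.
(b) From the axis intercepts and sections: it meets the x-axis at x = 0 (among the integer gridlines); the y-axis gridline crossings are at y ∈ {-1, 0}.
(c) Matching integer coefficients to the picture gives p.

x*y - 2*y^2 - x - 2*y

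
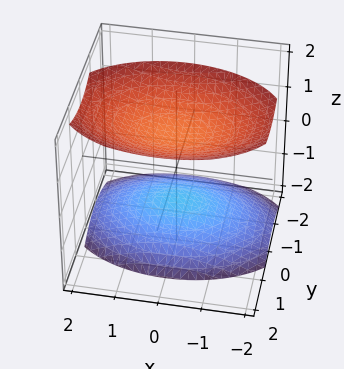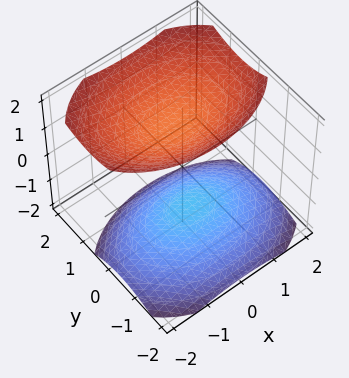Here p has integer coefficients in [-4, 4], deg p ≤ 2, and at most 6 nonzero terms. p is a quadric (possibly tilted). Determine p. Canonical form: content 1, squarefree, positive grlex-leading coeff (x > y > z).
1. There are 2 components. Treating them together as one polynomial.
2. Degree: a generic line meets the surface in up to 2 points, so deg p = 2.
3. Checking where it meets the axes: the surface avoids every integer y-axis point in the box; no x-intercept at any integer in the box.
4. Putting this together gives p.

x^2 + 2*y^2 - y*z - 2*z^2 + 3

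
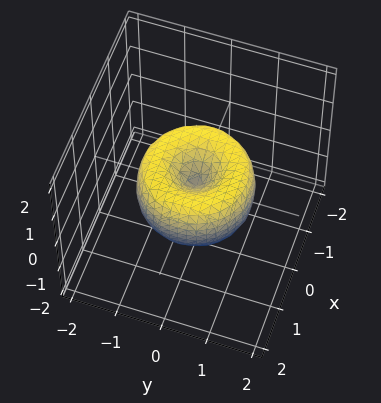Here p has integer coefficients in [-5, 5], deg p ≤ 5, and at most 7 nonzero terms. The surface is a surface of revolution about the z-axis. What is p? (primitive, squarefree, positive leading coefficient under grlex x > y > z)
First, the degree is 4 — a generic line meets the surface in up to 4 points.
Then, symmetry: the surface is invariant under rotation about z: p = q(x² + y², z).
Next, checking where it meets the axes: a circular section at z = 0 has radius between 1 and 2; one x-axis crossing is at x = 0; one y-axis crossing is at y = 0; it meets the z-axis at z = 0 (among the integer gridlines).
Finally, assembling these constraints gives the stated polynomial.

2*x^4 + 4*x^2*y^2 + 2*y^4 - 3*x^2 - 3*y^2 + 2*z^2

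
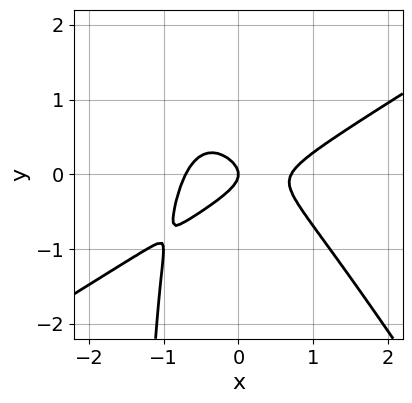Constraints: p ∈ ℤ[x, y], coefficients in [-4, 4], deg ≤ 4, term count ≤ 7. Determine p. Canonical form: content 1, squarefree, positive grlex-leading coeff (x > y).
2*x^3 - 2*x^2*y - 2*x*y^2 - 3*y^2 - x

1. Degree: a generic line meets the curve in up to 3 points, so deg p = 3.
2. Checking where it meets the axes: one y-axis crossing is at y = 0; it crosses the x-axis at the gridline x = 0.
3. These observations pin down the coefficients.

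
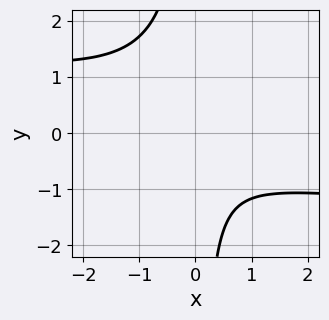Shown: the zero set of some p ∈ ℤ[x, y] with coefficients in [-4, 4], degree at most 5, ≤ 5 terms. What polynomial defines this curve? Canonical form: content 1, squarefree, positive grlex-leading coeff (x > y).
3*x*y^3 + x^2 + 3*y^2 + 2*y + 2

deg p = 4. No degree-3 curve has this shape.
Against the integer gridlines: no y-intercept at any integer in the box; the curve avoids every integer x-axis point in the box.
Matching integer coefficients to the picture gives p.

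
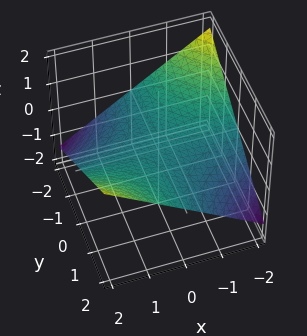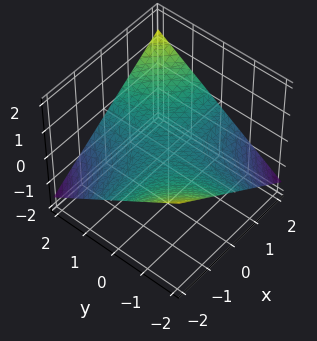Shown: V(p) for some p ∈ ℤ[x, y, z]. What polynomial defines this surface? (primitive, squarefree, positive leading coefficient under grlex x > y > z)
x*y - 3*z

First, deg p = 2. A hyperbolic paraboloid; a quadric.
Next, against the integer gridlines: one z-axis crossing is at z = 0; the visible y-axis segment lies entirely on the surface; every point of the x-axis in the box is on the surface.
Finally, matching integer coefficients to the picture gives p.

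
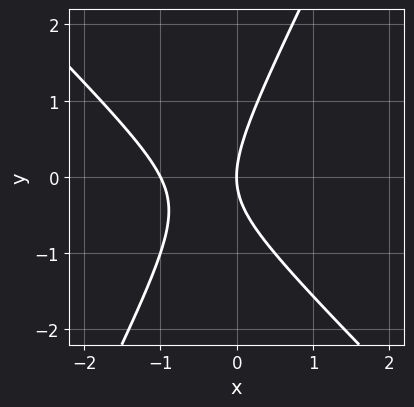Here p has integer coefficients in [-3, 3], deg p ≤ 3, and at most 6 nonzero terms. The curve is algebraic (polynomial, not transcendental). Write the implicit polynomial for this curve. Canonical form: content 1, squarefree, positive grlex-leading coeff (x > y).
2*x^2 + x*y - y^2 + 2*x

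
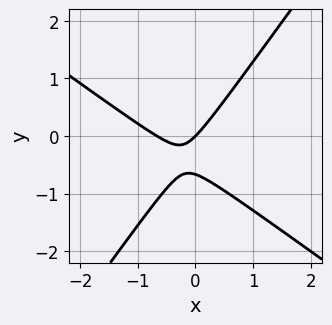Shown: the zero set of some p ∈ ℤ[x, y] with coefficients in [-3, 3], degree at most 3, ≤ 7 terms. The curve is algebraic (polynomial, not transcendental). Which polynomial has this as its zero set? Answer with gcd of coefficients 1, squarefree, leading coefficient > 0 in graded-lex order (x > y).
3*x^2 + 2*x*y - 3*y^2 + 2*x - 2*y

deg p = 2.
Observable constraints: it crosses the y-axis at the gridline y = 0; one x-axis crossing is at x = 0.
Putting this together gives p.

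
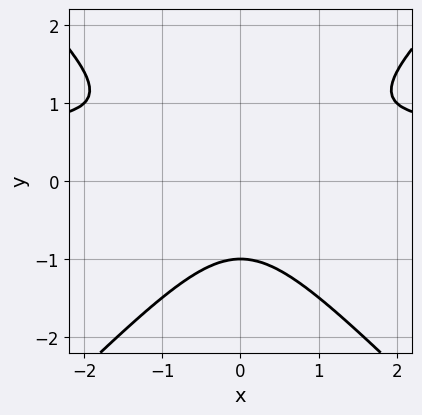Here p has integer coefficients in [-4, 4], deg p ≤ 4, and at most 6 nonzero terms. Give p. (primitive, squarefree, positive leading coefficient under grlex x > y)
3*x^2*y - 3*y^3 - 2*x^2 + y - 2

1. Degree: a generic line meets the curve in up to 3 points, so deg p = 3.
2. Symmetries: the x ↦ −x reflection is a symmetry, so x appears only in even powers.
3. From the axis intercepts and sections: one y-axis crossing is at y = -1; it misses every integer gridline on the x-axis.
4. Together with the visible shape, these determine p as stated.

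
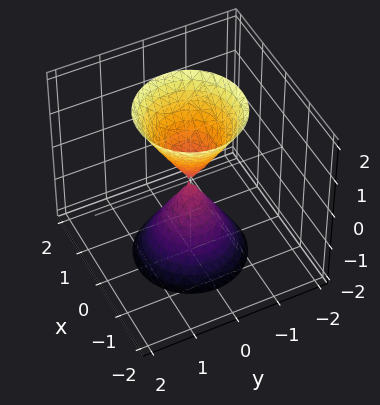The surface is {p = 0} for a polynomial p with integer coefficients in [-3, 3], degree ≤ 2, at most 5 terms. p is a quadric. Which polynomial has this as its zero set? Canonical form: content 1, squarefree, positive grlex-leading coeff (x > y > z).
3*x^2 + 3*y^2 - z^2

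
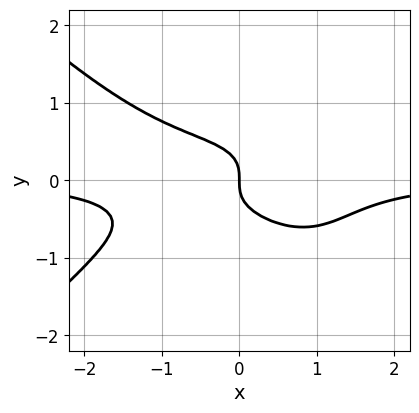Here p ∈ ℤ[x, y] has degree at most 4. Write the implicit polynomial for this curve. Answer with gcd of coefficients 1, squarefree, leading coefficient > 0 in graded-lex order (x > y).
First, the degree is 4 — the shape is more complex than any degree-3 curve.
Then, reading off the gridlines: one x-axis crossing is at x = 0; one y-axis crossing is at y = 0.
Finally, assembling these constraints gives the stated polynomial.

x^3*y - x*y^3 + 3*y^3 + x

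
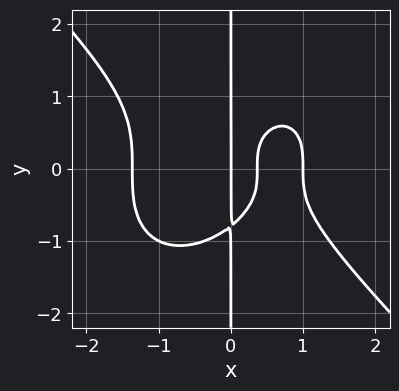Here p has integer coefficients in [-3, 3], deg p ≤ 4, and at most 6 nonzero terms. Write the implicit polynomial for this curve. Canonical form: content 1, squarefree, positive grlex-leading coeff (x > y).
2*x^4 + 2*x*y^3 - 3*x^2 + x

First, degree: the shape is more complex than any degree-3 curve, so deg p = 4.
Then, from the visible intercepts: every point of the y-axis in the box is on the curve; the x-axis gridline crossings are at x ∈ {0, 1}.
Finally, putting this together gives p.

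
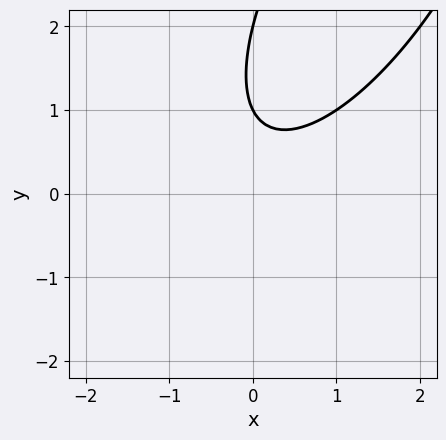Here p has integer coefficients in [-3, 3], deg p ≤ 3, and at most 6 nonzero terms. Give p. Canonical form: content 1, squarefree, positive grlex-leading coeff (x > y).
1. Degree: the shape is more complex than any degree-1 curve, so deg p = 2.
2. From the visible intercepts: the curve avoids every integer x-axis point in the box; among the integer gridlines, it crosses the y-axis at y ∈ {1, 2}.
3. Matching integer coefficients to the picture gives p.

2*x^2 - 2*x*y + y^2 - 3*y + 2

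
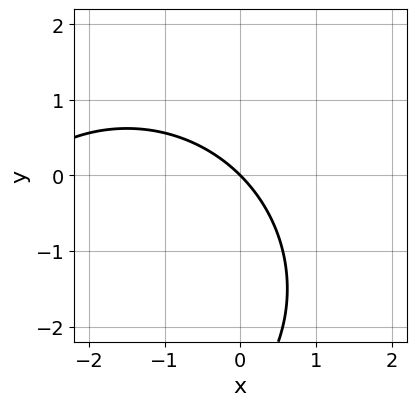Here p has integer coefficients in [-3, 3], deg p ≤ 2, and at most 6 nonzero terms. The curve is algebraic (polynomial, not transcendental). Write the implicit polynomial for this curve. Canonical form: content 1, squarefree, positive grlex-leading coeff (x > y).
(a) deg p = 2. The shape is more complex than any degree-1 curve.
(b) Against the integer gridlines: it meets the x-axis at x = 0 (among the integer gridlines); it meets the y-axis at y = 0 (among the integer gridlines).
(c) Assembling these constraints gives the stated polynomial.

x^2 + y^2 + 3*x + 3*y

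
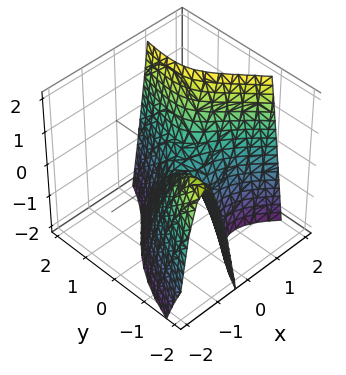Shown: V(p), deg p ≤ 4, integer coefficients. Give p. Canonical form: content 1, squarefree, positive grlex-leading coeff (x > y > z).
(a) deg p = 3.
(b) Checking where it meets the axes: it meets the z-axis at z = 0 (among the integer gridlines); it crosses the x-axis at the gridline x = 0; it crosses the y-axis at the gridline y = 0.
(c) The integer polynomial consistent with all of this is the stated p.

x^3 + 3*x*y - y^2 - z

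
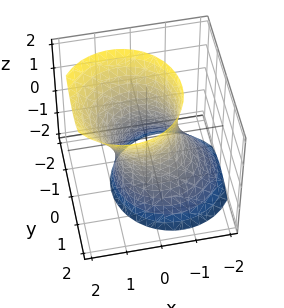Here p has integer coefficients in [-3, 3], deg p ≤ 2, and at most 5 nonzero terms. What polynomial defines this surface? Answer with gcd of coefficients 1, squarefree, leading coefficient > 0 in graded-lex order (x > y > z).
First, the degree is 2 — no degree-1 surface has this shape.
Then, against the integer gridlines: it misses every integer gridline on the z-axis; among the integer gridlines, it crosses the x-axis at x ∈ {-1, 1}; the y-axis gridline crossings are at y ∈ {-1, 1}.
Finally, matching integer coefficients to the picture gives p.

3*x^2 - 2*x*z + 3*y^2 - z^2 - 3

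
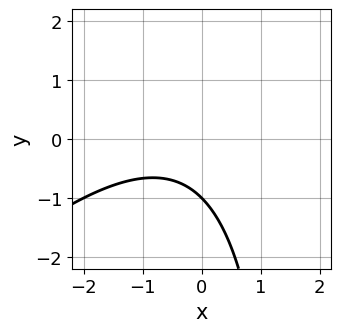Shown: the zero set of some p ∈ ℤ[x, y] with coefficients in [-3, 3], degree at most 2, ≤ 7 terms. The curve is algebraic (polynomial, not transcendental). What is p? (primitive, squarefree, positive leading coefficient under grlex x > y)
x^2 - x*y + x + 2*y + 2

Degree: the shape is more complex than any degree-1 curve, so deg p = 2.
From the visible intercepts: it crosses the y-axis at the gridline y = -1; no x-intercept at any integer in the box.
Assembling these constraints gives the stated polynomial.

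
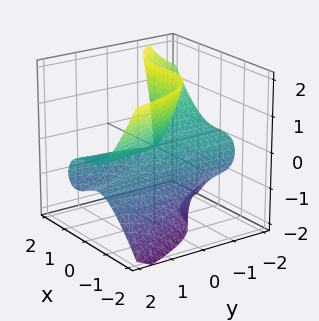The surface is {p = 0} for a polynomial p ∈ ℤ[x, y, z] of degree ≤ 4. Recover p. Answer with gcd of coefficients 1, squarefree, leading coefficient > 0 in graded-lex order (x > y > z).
1. deg p = 3. No degree-2 surface has this shape.
2. Against the integer gridlines: it crosses the x-axis at the gridline x = 0; the visible y-axis segment lies entirely on the surface; it crosses the z-axis at the gridline z = 0.
3. These observations pin down the coefficients.

2*x^3 + x*y*z + 2*y*z^2 + 2*y*z + z^2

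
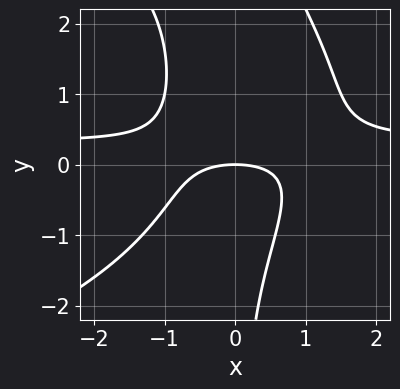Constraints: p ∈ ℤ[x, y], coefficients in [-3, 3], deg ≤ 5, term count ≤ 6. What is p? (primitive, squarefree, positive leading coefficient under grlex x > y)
x*y^3 + 3*x^2*y - 2*x*y^2 - x^2 - 3*y

Degree: a generic line meets the curve in up to 4 points, so deg p = 4.
Against the integer gridlines: one y-axis crossing is at y = 0; it crosses the x-axis at the gridline x = 0.
Assembling these constraints gives the stated polynomial.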